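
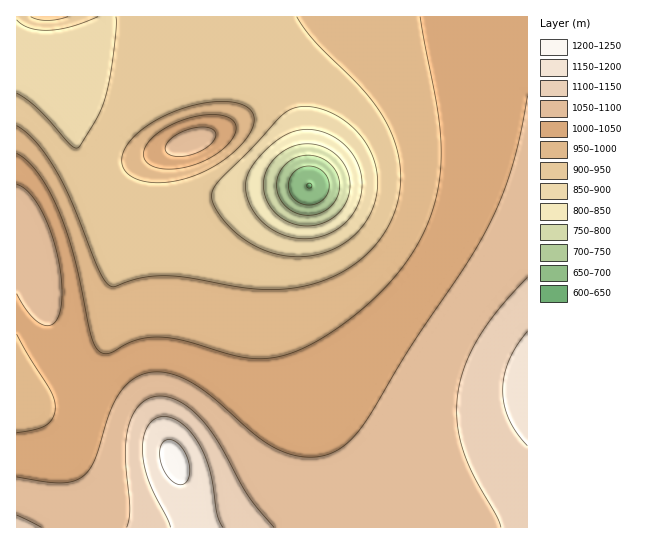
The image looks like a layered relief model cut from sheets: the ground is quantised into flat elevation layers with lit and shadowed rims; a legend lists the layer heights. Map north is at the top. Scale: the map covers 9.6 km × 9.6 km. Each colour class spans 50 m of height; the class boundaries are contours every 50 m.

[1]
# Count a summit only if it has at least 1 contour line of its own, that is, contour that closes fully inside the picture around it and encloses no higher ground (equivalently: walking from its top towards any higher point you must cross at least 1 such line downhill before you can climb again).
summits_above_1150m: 1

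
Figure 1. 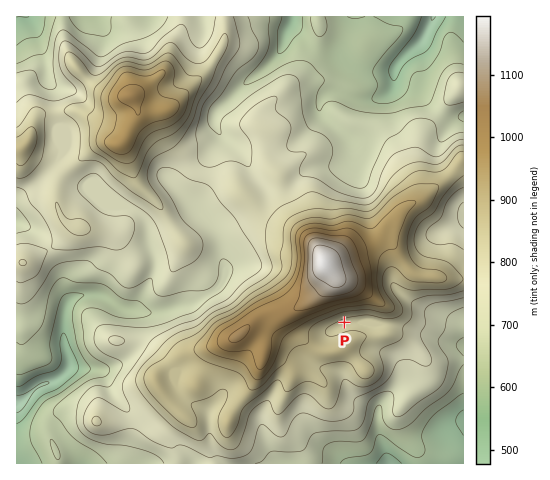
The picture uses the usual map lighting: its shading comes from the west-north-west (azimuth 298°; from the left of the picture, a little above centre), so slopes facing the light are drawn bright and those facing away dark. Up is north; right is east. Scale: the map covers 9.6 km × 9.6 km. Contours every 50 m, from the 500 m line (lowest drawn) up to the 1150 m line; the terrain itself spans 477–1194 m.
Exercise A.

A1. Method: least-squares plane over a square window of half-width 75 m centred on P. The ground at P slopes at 6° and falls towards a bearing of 152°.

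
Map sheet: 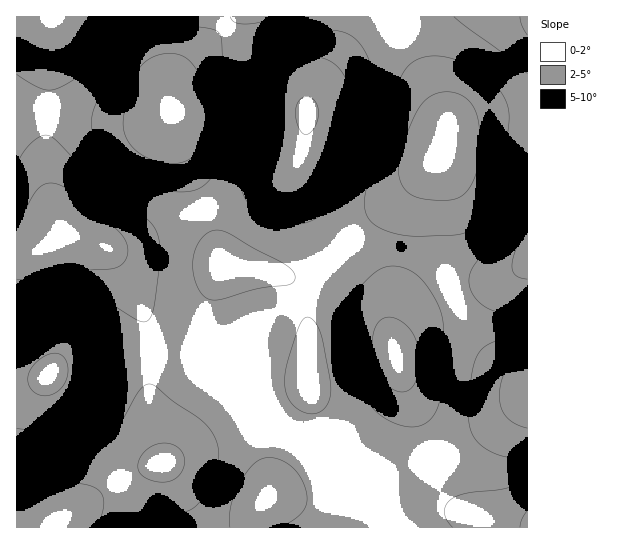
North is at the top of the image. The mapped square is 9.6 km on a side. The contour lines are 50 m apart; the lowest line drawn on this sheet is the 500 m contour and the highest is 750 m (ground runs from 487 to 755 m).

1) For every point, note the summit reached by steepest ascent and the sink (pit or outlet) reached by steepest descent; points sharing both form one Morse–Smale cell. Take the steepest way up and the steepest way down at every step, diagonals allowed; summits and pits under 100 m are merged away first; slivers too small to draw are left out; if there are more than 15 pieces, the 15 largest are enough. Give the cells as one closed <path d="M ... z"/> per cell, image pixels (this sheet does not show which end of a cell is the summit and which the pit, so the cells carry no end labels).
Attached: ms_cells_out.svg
<path d="M237 16l-185 1-4 108-3 18 0 26 3 18 13 42 0 6 12 1 17 5 17 10 12 14 26 53 6 20-2 64 14 59-1 3-17 4-28 15-54 34-10 9 1 2 201 0 4-17 8-14 39-10 39-18 18 0-22-10-10-10-8-16-14-48-1-63-5-21-7-15-7-7-16-7-38-4-11-3-8-19-11-37-26-64-7-36 0-15 5-17 8-14z"/><path d="M527 16l-134 1 12 28 14 21 25 52 3 12-3 19-4 8-39 40-32 24-36 38-27 16-9 2-13 0 12 9 11 29 2 16 0 54 14 48 8 16 10 10 30 13 6 6 7 19 6 31 138-1-31-4-23-7-13-7-10-10-16-32-14-42-21-51-5-23 1-12 5-10 12-13 13-9 33-16 42-11 27-17z"/><path d="M393 16l-155 0-53 47-8 14-5 17 3 33 5 22 25 60 14 45 6 11 41 6 25 6 15-2 13-7 14-9 36-38 32-24 39-40 7-22-3-17-25-52-14-21z"/><path d="M51 16l-35 1 1 511 36 0 10-11 60-38 22-11 18-5-14-61 2-64-6-20-26-53-12-14-17-10-17-5-12-1 0-6-13-42-3-18 0-26 4-44z"/><path d="M527 264l-26 16-42 11-33 16-21 16-8 12-2 11 5 28 21 51 16 49 14 25 10 10 13 7 23 7 26 4 5-1z"/><path d="M365 469l-20 0-39 18-39 10-8 14-3 16 133 1-1-14-9-33-8-9z"/>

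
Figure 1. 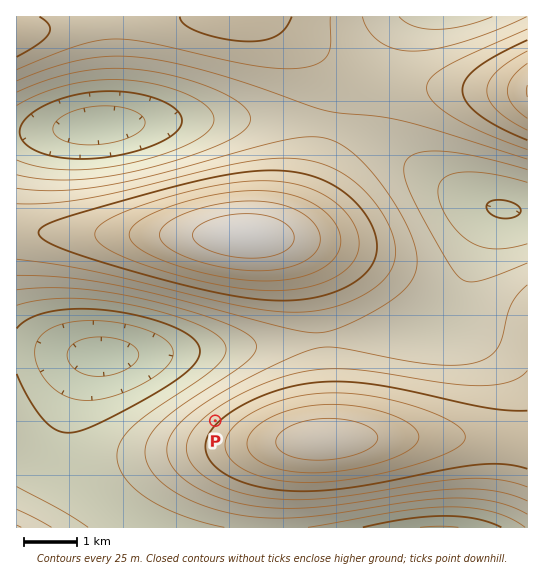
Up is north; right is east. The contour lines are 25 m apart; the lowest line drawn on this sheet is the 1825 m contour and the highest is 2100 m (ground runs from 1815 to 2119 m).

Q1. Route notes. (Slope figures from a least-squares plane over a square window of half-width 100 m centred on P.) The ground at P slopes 6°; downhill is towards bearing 317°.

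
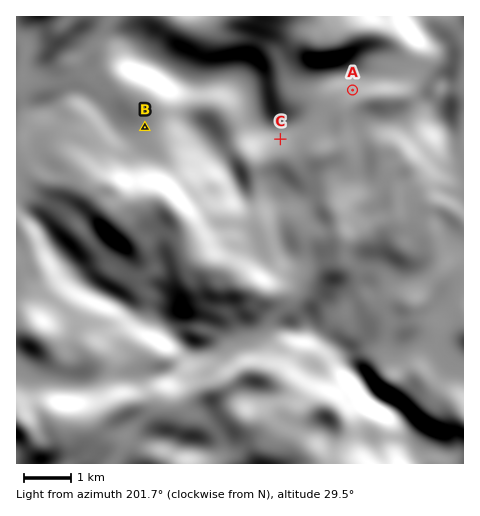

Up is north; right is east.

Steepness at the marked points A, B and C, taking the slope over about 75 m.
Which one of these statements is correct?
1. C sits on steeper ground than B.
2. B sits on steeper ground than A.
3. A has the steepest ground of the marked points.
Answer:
1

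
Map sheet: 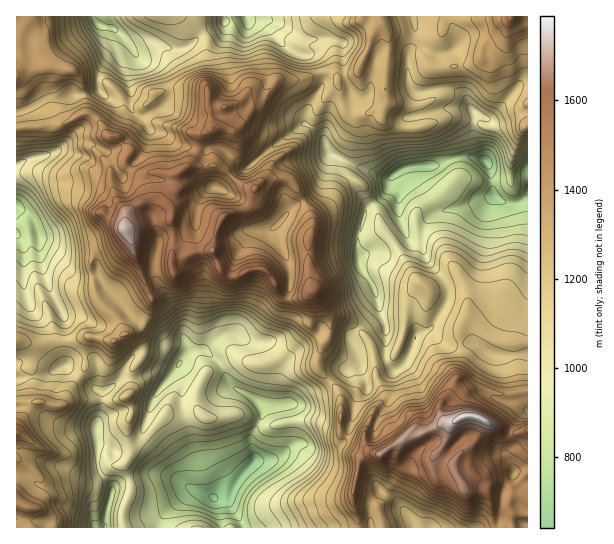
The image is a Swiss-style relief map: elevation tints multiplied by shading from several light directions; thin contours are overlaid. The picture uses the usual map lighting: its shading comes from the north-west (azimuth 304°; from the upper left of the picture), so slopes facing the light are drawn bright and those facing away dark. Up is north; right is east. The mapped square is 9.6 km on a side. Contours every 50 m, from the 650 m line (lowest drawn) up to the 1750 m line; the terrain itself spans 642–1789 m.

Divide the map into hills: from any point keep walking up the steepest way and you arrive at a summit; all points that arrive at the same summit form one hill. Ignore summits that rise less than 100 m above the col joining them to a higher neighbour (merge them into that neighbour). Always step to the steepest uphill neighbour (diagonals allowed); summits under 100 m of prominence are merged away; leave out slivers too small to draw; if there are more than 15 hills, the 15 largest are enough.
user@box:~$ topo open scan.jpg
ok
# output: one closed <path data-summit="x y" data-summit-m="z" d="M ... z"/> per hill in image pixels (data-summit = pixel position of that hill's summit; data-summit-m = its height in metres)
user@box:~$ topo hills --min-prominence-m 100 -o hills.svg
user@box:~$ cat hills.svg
<path data-summit="482 419" data-summit-m="1789" d="M470 108l-25 0-36 9-2 4 0 33 2 13-14 6-4 5-4 13-22 20-8 32 2 19 14 24 6 23-14 15-9 6-4 7 0 6 8 16-1 5-20 8-14 15-15 6-12 10-21 2 0-24 3-12-11-22-3-3-17-3-18-8-5 0-12 7-9 9-16 3-23 28-11-5-33 2-8 8-11 6 0 12-6 18-1 13 3 36 13 16 0 8-7 23 1 11 422-1 0-332-13 9-10-1-12-8-4-28-6-8-10-22 2-24z"/><path data-summit="123 229" data-summit-m="1734" d="M126 40l-7 13-8 4-11 14-2 20-13 4-36 2-22 12-11 4 0 93 10 6 9 10 4 12 2 33 6 16 17 34 0 10-3 7 3 31 14-6 16 0 3 3 2 7-1 22 12-3 12-11 33-2 11 5 23-28 16-3 9-9 12-7 5 0 23 10 13 0 12-6 4-7 4-16 2-47-14-40 18-20 14-7 12-10 10-31 0-6-6-16-17-13-5 1-30 22-22 20-7-2-24-18-5 0-7 4-27-6-13-10-15-4-10-14 23-11 5-9 0-10-6-16-6-6-18-6z"/><path data-summit="214 127" data-summit-m="1601" d="M246 16l-21 5-4 4-16 7-20 16-11 1-20-5-19 9 4 6 18 6 6 6 6 16 0 10-5 9-23 11 6 10 4 4 15 4 13 10 27 6 7-4 5 0 24 18 7 2 22-20 34-24 2-12 16-25 0-11-8-18-5-2-9 0-12-6-9-7-14-21-15-1z"/><path data-summit="311 291" data-summit-m="1599" d="M330 153l-2 13-9 24-12 10-14 7-18 20 14 40 0 26-2 21-6 19-7 7-13 3 8 4 11 22-3 12 0 24 21-2 12-10 15-6 14-15 20-8 1-5-8-16 0-6 4-7 9-6 14-15-6-23-14-24-2-19 10-34 20-18 4-13-12-2z"/><path data-summit="382 22" data-summit-m="1344" d="M413 16l-166 1 4 3 15 1 14 21 9 7 27 9 7 17 0 11-16 25-2 12 18 14 5 14 17 10 34 15 12 1 8-6 10-4-2-13 0-33 2-4 36-9 26-1-10-14-10-4-36 3-4-5-3-6 0-27 8-15z"/><path data-summit="511 17" data-summit-m="1518" d="M527 16l-113 0 2 23-8 15 0 27 7 11 36-3 10 4 6 6 8 14-2 24 10 22 6 8 4 28 16 9 10-1 9-9z"/><path data-summit="17 433" data-summit-m="1462" d="M66 367l-5 0-16 8-29 4 0 94 14 4 11 8 12 0 13-4 27 0 10-6-6-12-1-29 1-13 6-18 0-12-16-7z"/><path data-summit="17 75" data-summit-m="1408" d="M93 16l-77 1 1 95 10-3 22-12 36-2 14-5 1-19 5-8 19-17 1-7-12-11-14-3z"/><path data-summit="27 507" data-summit-m="1440" d="M21 473l-5 1 1 54 88-1 0-10 7-23 0-8-9-10-10 5-27 0-13 4-12 0z"/>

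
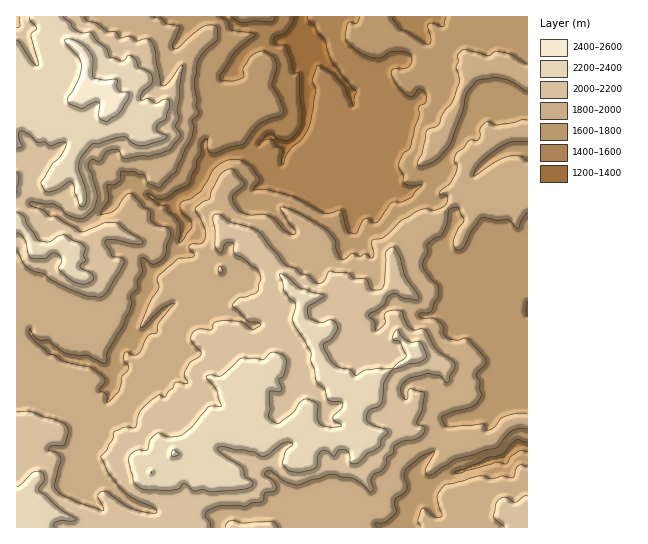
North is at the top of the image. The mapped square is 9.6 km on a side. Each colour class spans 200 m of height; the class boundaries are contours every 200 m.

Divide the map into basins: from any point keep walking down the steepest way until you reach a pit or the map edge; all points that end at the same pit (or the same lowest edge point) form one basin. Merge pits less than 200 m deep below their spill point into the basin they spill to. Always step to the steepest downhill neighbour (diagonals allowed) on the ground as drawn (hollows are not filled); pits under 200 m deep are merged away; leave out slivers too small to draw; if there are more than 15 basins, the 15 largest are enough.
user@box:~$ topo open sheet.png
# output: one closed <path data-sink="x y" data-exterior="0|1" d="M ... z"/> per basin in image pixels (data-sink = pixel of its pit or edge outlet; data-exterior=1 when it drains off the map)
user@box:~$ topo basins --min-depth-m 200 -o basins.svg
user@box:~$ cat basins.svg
<path data-sink="303 31" data-exterior="0" d="M527 16l-483 1 0 2 18 20 12 5 10 9 4 12-4 22 1 8-18 8-9 8-15-3-15-22-10-9-2 1 1 450 287-1 0-33-5-15 0-12 9-5 11-22 39 1 9-2 2-5-9-12-3-8 2-11 8-18 11-9 42-22-3-6-10-3-10-10-2-17 6-8 4-20-10-13-3-26 4-8 15-15 12-5 8 0 7-4 21-24 0-12 6 8 5 2 11 0 9 6 12 0 13-12 13-1z"/><path data-sink="527 310" data-exterior="1" d="M527 187l-12 0-13 12-12 0-9-6-11 0-9-6-2 8-21 24-7 4-8 0-12 5-15 15-4 8 3 26 10 13-4 20-6 8 2 17 10 10 10 3 3 6-42 22-11 9-8 18-2 11 13 23 13-5 28 1 15-2 5 2 34 0 4 13 6 1 18-6 16-17 19-5z"/><path data-sink="527 446" data-exterior="1" d="M527 420l-8 0-10 4-16 17-18 6-6-1-4-13-34 0-5-2-15 2-28-1-25 9-39-1-11 22-9 5 0 12 5 15 0 33 213 1 0-5-2-5 13-7z"/><path data-sink="17 17" data-exterior="1" d="M43 16l-27 1 0 60 12 9 15 22 15 3 9-8 18-8-1-8 4-22-4-12-10-9-12-5-18-20z"/>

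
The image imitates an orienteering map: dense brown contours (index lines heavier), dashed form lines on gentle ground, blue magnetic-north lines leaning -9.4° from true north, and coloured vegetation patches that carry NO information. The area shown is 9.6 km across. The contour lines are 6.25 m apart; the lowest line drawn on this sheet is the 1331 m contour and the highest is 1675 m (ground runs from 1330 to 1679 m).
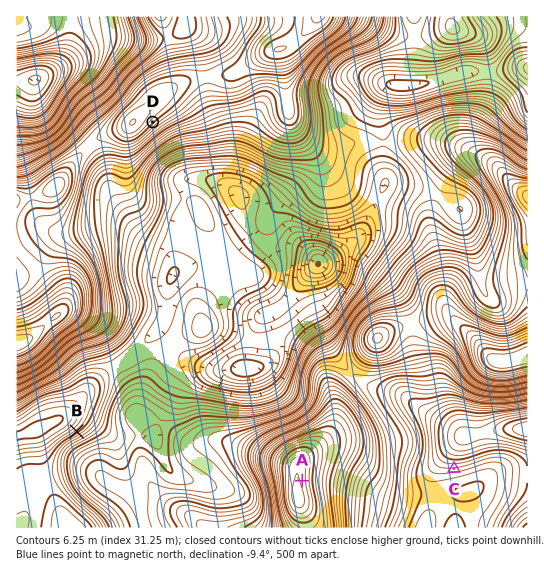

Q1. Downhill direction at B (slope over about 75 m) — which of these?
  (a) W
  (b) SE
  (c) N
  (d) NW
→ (d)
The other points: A E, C N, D SE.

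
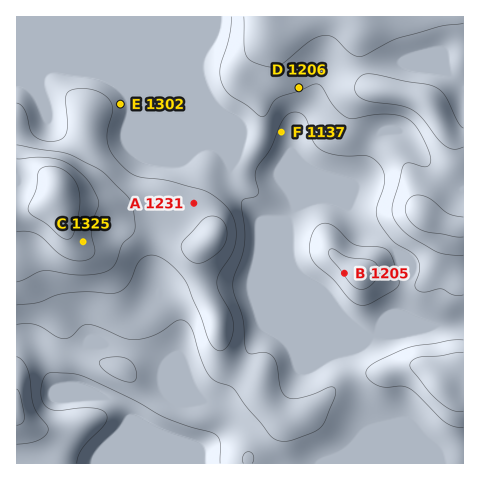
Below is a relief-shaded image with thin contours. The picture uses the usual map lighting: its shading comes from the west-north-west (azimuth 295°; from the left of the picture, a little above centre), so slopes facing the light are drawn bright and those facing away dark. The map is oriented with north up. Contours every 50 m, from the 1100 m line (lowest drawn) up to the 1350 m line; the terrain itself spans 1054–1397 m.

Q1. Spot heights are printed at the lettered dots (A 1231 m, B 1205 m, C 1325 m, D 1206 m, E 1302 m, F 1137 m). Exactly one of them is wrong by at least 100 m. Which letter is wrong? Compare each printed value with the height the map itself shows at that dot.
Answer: E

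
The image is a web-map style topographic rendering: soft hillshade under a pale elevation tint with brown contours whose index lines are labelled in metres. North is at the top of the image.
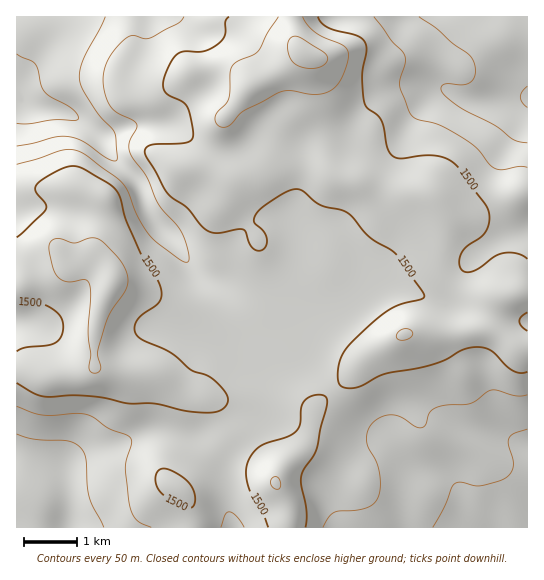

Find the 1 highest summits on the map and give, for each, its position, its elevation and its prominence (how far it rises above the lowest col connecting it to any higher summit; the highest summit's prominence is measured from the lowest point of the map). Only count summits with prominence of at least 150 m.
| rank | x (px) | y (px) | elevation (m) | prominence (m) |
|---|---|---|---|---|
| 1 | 305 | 53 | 1614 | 290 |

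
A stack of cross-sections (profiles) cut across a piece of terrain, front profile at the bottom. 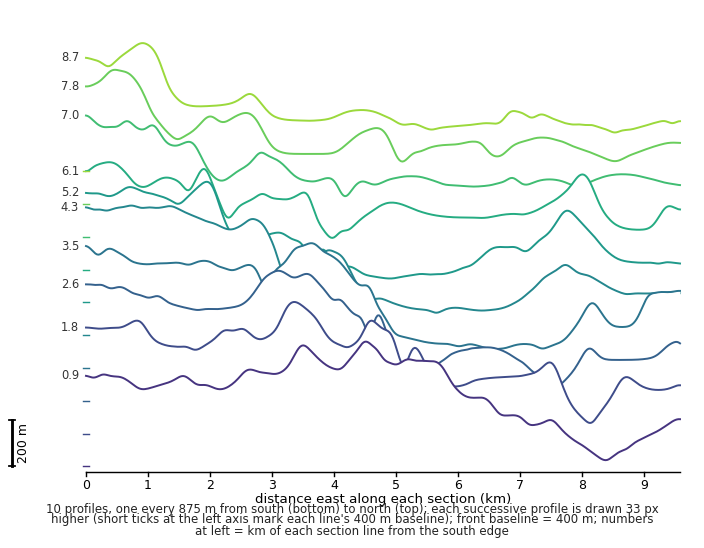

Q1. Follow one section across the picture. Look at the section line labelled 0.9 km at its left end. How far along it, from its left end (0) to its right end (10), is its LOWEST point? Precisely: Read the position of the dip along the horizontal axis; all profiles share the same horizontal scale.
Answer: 9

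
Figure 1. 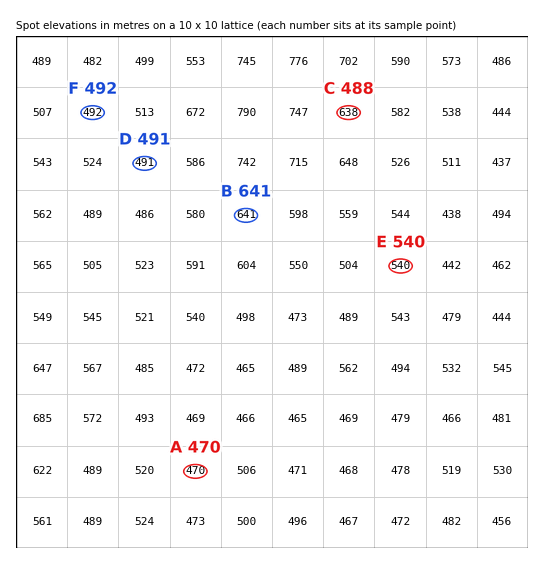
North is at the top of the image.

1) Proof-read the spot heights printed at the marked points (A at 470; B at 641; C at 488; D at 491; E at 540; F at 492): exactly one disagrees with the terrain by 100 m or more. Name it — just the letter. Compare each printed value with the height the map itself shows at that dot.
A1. C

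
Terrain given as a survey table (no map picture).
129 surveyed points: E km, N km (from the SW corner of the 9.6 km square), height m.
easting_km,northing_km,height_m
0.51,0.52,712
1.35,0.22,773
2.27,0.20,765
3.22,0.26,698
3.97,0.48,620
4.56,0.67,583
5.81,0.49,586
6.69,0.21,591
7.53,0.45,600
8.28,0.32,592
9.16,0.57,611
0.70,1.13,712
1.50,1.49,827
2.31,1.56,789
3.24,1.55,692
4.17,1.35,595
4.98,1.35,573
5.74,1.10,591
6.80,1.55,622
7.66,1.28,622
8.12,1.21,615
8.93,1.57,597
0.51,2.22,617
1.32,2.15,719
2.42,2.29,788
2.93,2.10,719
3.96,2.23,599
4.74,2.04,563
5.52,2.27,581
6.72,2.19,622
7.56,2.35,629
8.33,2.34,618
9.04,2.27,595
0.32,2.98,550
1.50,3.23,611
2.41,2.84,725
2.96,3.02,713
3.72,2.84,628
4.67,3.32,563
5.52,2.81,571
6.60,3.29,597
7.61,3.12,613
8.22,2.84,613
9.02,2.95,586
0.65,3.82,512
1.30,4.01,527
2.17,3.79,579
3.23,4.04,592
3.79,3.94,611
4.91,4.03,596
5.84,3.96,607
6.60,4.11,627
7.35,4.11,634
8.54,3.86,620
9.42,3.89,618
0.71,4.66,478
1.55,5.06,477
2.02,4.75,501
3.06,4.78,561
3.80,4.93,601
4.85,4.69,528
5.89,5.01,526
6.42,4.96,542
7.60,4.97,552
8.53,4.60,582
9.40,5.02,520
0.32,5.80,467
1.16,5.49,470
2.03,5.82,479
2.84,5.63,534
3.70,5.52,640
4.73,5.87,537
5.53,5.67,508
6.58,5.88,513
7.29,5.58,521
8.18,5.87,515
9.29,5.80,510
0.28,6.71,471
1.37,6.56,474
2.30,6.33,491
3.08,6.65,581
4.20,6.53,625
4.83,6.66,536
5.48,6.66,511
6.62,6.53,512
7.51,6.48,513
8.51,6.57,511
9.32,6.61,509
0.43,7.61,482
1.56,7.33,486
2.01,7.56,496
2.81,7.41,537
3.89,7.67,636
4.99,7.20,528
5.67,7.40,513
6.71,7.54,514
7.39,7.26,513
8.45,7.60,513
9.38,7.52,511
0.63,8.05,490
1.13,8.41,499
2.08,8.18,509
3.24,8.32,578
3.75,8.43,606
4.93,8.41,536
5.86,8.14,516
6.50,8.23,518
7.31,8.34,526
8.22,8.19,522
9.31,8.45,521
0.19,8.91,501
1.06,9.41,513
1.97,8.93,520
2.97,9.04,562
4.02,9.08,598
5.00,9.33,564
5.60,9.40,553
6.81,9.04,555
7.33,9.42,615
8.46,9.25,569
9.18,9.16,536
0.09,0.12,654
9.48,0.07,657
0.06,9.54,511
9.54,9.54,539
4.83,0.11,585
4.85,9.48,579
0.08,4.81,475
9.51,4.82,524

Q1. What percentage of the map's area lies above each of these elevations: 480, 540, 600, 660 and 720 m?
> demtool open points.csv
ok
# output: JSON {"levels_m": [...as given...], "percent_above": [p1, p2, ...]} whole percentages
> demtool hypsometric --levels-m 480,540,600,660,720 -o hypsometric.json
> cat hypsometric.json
{"levels_m": [480, 540, 600, 660, 720], "percent_above": [95, 61, 32, 11, 6]}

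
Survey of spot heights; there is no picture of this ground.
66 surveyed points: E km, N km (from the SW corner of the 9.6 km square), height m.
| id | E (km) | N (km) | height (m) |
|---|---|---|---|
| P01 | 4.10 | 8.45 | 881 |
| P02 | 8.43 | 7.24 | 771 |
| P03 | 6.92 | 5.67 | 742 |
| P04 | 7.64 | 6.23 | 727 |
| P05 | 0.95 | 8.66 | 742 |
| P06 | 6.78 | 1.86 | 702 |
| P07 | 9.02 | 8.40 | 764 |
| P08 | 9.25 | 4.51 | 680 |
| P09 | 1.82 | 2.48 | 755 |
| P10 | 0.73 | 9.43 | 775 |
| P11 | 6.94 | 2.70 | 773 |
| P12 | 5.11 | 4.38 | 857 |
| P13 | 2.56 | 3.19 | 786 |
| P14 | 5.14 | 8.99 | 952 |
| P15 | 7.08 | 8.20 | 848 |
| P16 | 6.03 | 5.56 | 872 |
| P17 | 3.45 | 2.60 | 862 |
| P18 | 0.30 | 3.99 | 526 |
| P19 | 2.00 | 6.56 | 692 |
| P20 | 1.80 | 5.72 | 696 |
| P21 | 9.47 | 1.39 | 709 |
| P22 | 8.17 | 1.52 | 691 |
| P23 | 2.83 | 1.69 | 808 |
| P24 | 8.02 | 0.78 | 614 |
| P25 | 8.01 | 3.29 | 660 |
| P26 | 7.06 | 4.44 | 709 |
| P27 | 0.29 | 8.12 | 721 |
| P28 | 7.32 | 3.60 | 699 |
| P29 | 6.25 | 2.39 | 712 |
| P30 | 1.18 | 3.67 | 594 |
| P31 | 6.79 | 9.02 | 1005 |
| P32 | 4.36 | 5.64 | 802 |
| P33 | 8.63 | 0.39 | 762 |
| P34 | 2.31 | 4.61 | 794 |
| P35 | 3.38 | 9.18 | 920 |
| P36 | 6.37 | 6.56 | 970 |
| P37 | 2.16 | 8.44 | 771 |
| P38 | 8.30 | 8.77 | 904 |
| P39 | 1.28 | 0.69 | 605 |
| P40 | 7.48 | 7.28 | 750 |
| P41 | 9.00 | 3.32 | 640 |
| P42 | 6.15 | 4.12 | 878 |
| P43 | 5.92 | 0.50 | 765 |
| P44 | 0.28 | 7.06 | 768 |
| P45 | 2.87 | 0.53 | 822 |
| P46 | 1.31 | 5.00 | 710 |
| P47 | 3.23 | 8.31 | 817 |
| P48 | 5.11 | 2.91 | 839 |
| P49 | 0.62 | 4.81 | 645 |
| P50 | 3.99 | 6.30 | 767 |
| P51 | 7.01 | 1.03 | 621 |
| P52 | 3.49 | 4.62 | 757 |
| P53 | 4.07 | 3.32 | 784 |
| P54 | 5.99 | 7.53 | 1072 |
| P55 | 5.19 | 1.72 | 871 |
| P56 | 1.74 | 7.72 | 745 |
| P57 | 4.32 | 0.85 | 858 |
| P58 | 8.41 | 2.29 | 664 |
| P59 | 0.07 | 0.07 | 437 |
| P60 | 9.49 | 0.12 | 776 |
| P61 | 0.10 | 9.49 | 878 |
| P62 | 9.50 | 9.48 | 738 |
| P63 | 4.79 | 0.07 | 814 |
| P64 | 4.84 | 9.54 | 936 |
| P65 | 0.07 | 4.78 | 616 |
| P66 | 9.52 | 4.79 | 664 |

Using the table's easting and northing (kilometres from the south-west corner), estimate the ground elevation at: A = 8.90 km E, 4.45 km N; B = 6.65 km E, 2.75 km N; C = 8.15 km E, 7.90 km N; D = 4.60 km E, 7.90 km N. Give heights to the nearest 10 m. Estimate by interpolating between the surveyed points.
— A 700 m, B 810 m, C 740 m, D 950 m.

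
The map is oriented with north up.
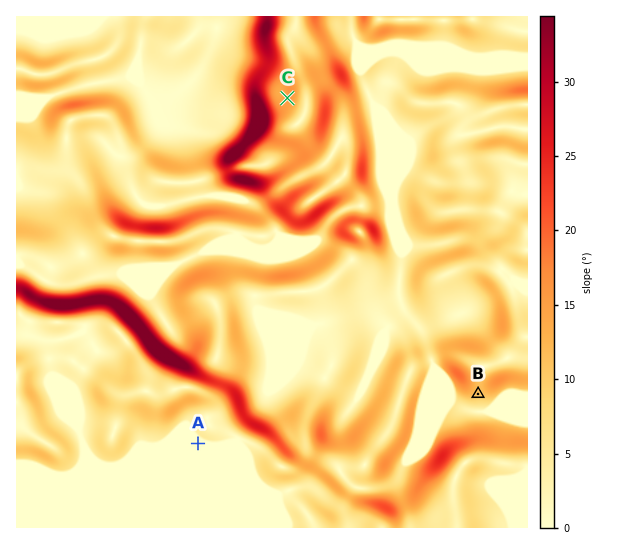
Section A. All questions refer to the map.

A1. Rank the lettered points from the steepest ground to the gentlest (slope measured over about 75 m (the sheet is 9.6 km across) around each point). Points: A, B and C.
C B A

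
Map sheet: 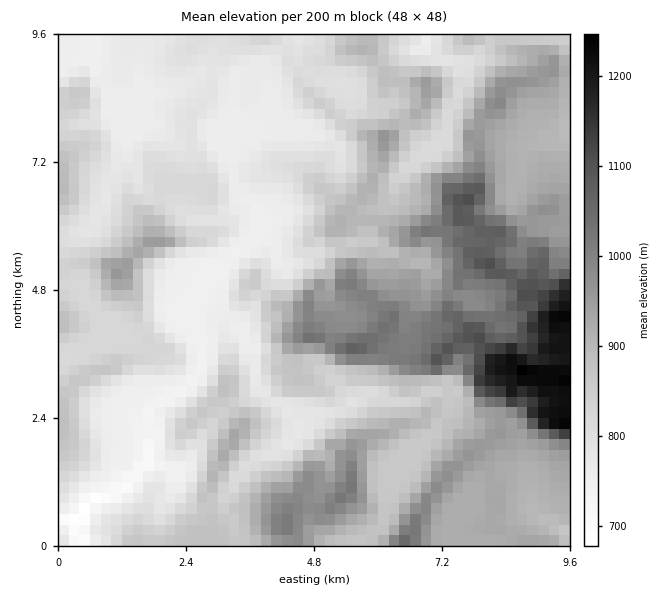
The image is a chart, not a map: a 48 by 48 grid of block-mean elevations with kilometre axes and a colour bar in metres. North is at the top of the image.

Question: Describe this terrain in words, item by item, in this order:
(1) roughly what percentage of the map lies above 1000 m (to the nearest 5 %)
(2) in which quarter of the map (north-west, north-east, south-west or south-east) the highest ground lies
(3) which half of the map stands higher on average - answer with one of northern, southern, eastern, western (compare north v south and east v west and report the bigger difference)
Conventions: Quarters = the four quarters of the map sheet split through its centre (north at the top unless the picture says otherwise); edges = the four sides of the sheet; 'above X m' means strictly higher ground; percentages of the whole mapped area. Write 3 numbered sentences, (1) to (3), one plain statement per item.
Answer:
(1) Ground above 1000 m makes up about 10 % of the sheet.
(2) The highest ground is in the south-east quarter.
(3) On average the eastern half of the map is the higher ground.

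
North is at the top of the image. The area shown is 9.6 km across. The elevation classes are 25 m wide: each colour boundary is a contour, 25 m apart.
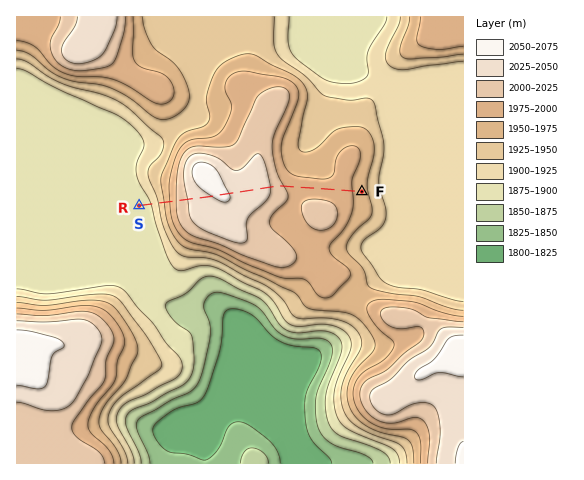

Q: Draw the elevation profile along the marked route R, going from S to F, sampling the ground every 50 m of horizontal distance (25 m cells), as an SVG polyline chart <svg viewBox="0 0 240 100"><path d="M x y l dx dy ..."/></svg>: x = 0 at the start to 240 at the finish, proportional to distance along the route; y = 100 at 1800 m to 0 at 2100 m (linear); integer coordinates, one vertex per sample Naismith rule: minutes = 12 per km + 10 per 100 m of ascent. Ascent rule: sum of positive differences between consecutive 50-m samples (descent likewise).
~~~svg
<svg viewBox="0 0 240 100"><path d="M0 73l2 0 3-1 2-2 3-1 2-2 3-2 2-3 3-3 2-3 3-3 2-4 3-3 2-3 3-4 2-3 3-3 2-2 3-2 2-2 3-1 2-1 3-1 2-1 3 0 2-1 3-1 2-1 3-1 2-1 3 0 2-1 3-1 2 0 3 0 2-1 3 1 2 0 3 0 2 1 3 0 2 1 3 0 2 0 3 1 2 0 3 0 2 0 3 0 2 0 3 0 2 1 3 0 2 1 3 1 2 1 3 1 2 1 3 2 2 1 3 2 2 1 3 2 2 1 3 1 2 0 3 1 2 0 3 1 2 0 3 0 2 0 3 0 2 0 3 0 2 1 3 0 2 0 3 0 2 0 3 0 2 0 3 0 2 0 3 0 2 0 3 0 2 1 3 0 2 0 3 1 2 1 3 1 2 1 3 1 2 1 3 1"/></svg>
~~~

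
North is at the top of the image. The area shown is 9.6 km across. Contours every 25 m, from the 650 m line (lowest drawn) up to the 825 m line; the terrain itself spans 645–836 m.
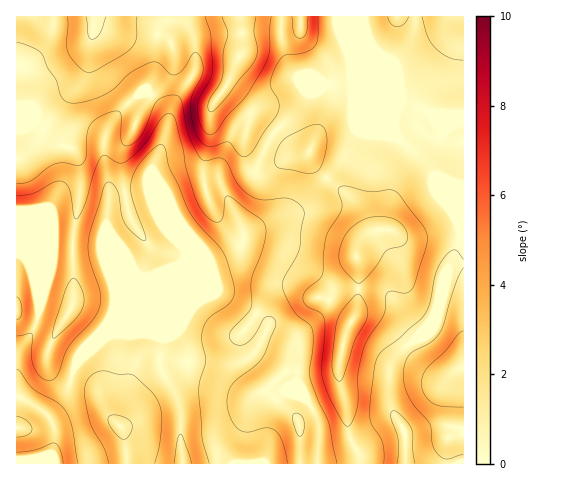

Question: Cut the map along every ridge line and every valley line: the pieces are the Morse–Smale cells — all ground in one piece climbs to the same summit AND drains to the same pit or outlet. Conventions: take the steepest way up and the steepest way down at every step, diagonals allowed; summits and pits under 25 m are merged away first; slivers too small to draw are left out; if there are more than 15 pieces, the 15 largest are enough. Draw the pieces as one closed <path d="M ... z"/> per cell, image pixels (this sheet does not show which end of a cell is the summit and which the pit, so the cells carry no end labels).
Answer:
<path d="M239 16l-51 1 0 7 7 17 1 26-5 11-19 28-4 16 0-7-5-9-15-13-4 0-8 3-17 16-12 19-3 12-3-7-12-4-13-2-20 3-20-11-20 7 0 124 5 2 8 8 5 9 5 34-3 19-20 31 1 108 37-1-2-7 2-28-4-12 14-17 10-31 6-8 33-27 53-52 69-29 6-7 3-9 4-4 54-24 24-29-14-15-4-13-7 0-7-3-21-22-21-13-15-17-9-6-4-1 18-40z"/><path d="M362 133l-6 1-13 25-17 19 28 23 13 23 0 8-10 18 2 17-1 37-15 40-4 19 0 16 7 26 2 28 11 21 1 9 45 1-1-32-11-20-4-10 0-33 6-12 19-17 18-20 6-16 3-18 19-45 0-7-3-13-11-15-11-30-7-11-31-27-30-3z"/><path d="M327 178l-25 30-54 24-4 4-3 9-6 7-69 29-54 53 7-1 97-41 11 4 35 21 7 9 14 3 14 11 3 8-3 35 6 14 12 16 4 14-2 36 43 1-1-10-11-21-2-28-7-26 0-16 6-28 12-24 2-27-2-34 10-18 0-8-13-23z"/><path d="M220 292l-104 42 8 2 27-2 11 6-2 25 17 32 4 13 0 36 2 17 133 1 3-37-4-14-12-16-6-14 3-23-3-20-14-11-14-3-7-9z"/><path d="M363 16l-123 1 2 32-17 39 12 8 15 17 21 13 21 22 7 3 7 0 4 13 14 14 17-19 14-26 43 6-5-13 3-17-28-67z"/><path d="M187 16l-170 0-1 111 6 1 14-6 20 11 27-3 18 6 3 7 3-12 12-19 17-16 8-3 4 0 15 13 5 9 0 7 4-16 19-28 5-11-1-26-7-17z"/><path d="M151 334l-39 0-34 28-14 37-14 17 4 12-2 28 3 8 128-1-4-59-19-39 2-25z"/><path d="M463 16l-99 1 6 25 28 67-3 13 1 11 4 7 16 12 16 20 13 31 12 18 4 18 3-2z"/><path d="M463 263l-9 1-6 5-7 17-3 18-6 16-16 19-21 18-6 12 0 33 4 10 11 20 2 32 58-1z"/><path d="M18 254l-2 1 1 101 4-9 10-13 8-22-5-40-5-9z"/><path d="M463 238l-5 6-9 23 15-4z"/>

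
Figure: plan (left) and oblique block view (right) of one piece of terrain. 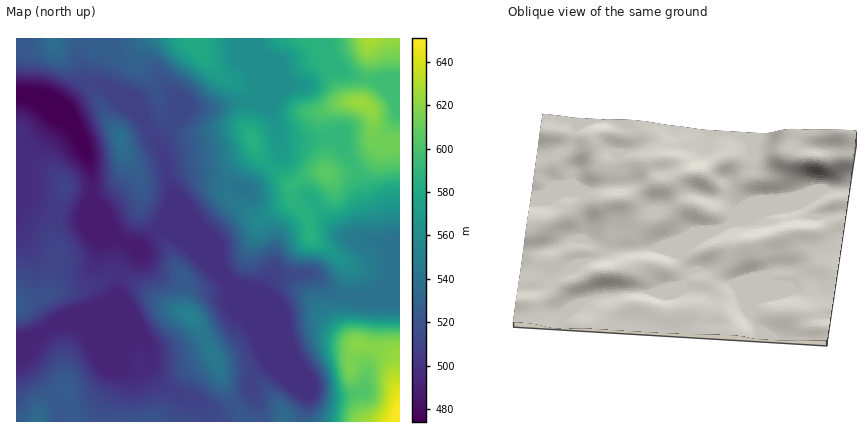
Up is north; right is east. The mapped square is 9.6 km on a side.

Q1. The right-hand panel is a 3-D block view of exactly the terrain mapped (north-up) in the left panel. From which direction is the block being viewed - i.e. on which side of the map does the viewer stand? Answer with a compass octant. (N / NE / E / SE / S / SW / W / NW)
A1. W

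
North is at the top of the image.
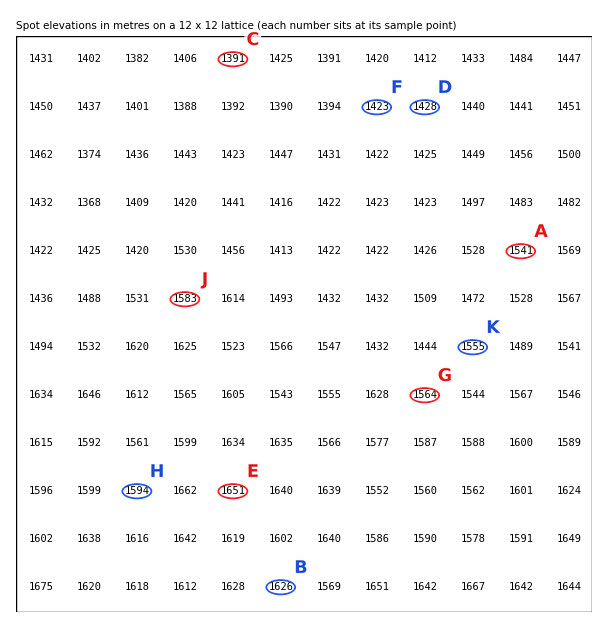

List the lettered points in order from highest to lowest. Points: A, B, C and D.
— B A D C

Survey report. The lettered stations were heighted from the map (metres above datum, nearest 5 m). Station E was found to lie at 1650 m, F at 1425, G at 1565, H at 1595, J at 1585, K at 1555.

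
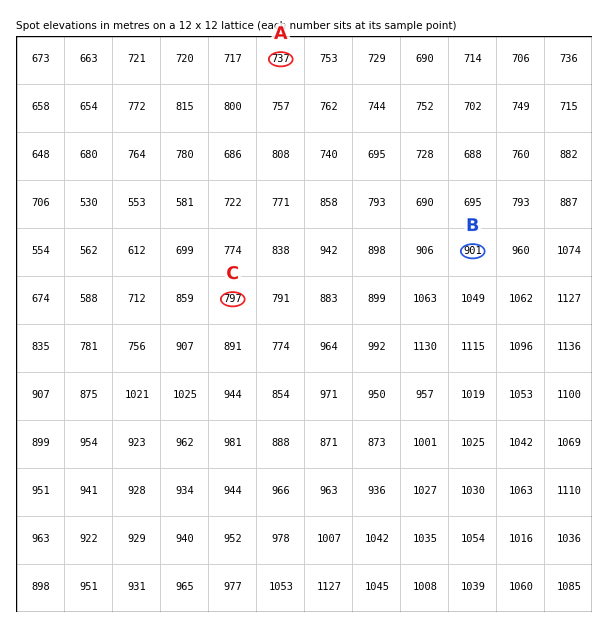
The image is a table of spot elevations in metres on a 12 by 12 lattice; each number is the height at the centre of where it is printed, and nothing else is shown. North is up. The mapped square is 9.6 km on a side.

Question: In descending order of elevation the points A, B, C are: B C A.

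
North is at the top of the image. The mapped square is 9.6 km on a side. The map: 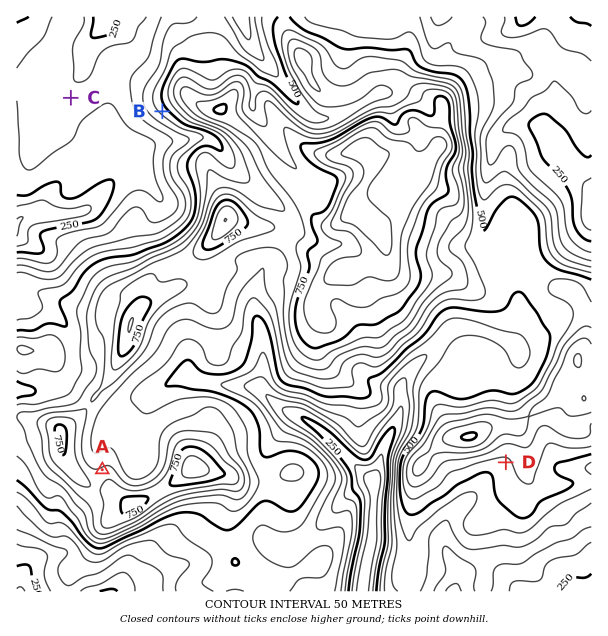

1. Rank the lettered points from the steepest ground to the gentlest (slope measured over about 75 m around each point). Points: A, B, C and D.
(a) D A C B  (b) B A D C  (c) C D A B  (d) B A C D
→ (b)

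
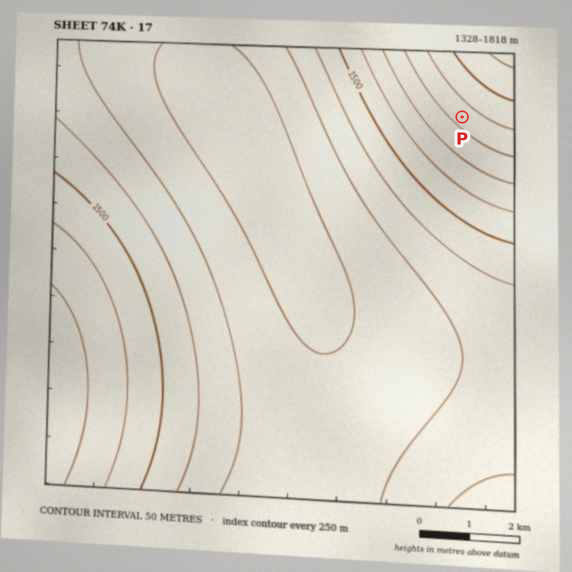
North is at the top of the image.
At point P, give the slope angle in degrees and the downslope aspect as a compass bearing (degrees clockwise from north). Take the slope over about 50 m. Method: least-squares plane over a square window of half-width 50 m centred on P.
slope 6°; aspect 222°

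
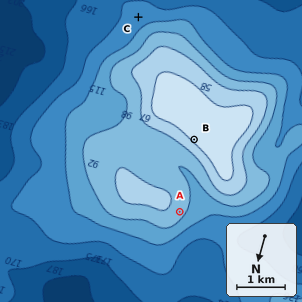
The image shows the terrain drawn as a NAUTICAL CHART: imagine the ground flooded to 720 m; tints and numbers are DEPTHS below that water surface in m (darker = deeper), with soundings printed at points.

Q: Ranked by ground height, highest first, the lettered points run B A C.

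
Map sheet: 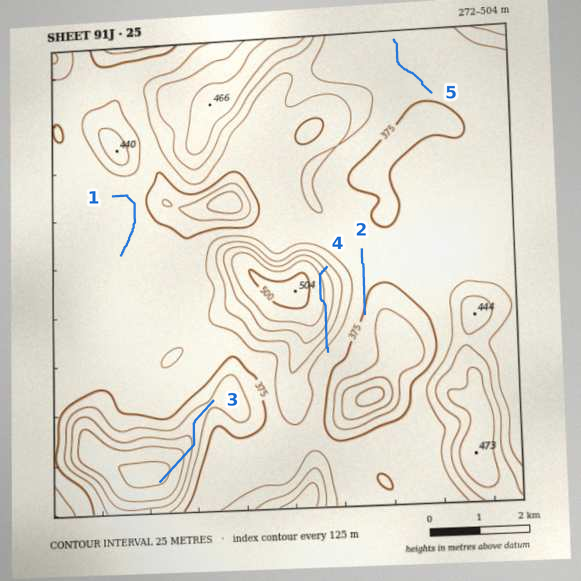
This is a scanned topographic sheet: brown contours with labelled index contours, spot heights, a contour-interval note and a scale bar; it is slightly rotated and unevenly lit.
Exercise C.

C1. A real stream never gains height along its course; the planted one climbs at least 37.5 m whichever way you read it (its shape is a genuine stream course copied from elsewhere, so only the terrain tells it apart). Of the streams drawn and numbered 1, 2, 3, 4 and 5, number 4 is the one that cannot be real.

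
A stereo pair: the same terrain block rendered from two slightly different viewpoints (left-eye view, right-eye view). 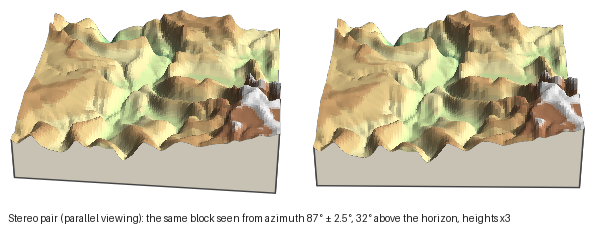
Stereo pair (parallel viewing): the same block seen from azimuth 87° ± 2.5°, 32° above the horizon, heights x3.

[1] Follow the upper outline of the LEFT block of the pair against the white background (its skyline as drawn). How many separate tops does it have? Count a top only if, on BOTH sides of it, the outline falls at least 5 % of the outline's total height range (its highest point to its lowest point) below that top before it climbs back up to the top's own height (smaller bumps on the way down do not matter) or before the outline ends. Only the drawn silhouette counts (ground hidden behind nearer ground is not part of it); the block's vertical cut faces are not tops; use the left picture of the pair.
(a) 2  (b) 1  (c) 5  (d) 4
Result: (a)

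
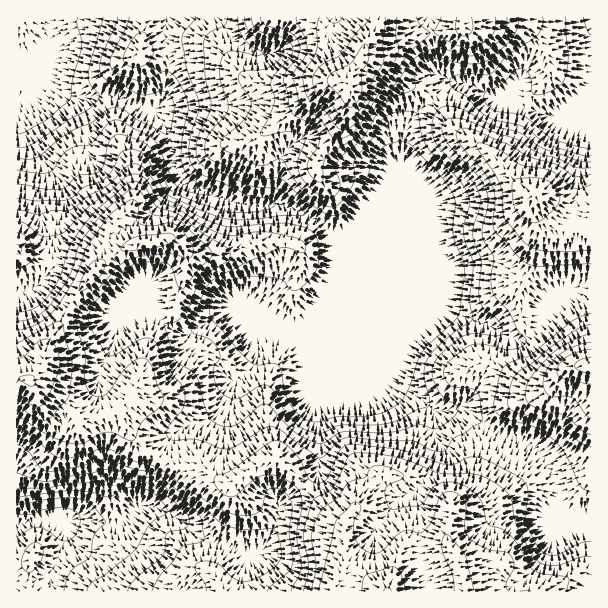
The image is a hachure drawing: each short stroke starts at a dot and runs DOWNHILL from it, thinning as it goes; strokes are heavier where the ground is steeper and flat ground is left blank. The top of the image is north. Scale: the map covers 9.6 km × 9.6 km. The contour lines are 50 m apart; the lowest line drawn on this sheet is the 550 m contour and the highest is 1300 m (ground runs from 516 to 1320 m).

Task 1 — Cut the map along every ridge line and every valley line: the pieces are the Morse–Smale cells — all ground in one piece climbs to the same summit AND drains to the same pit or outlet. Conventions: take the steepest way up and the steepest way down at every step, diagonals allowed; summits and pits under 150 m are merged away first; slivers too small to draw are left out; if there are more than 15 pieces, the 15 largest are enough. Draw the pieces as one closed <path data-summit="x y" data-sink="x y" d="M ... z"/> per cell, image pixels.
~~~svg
<path data-summit="387 591" data-sink="17 101" d="M333 247l-2 31-21 37-11 9-9 0-30 12-2 2-2 21-3 7-10 12-11 8-12 22-13 12-21 6-12 7-5 7-7 18 20 10 22 1 14 11 7 2 6 0 9-4 21-15 14-5 6 2 17 17 16 21 29 26 1 45-8 16 0 7 255 0 1-77-20-3-13-9-3-21-8-17-6-9-15-14-35-12-27-21-28 1-49-30z"/><path data-summit="29 380" data-sink="17 101" d="M42 80l-12 16-14 5 6 27 21 43-5 30 4 18 7 17-1 28-6 17-9 8-17 5 0 83 11 2 9 7 21 10 13 11 8 11 29-4 10-6 9 12 6 17 11 11 18 9 13-24 12-7 21-6 13-12 12-22 11-8 10-12 3-7 2-21 31-14-22-10-19-15 6-14 0-19-12-29-2-33-45-16-9-4-8-8-6-17-4-27-8-13-8-9-9-1-24-13-8-2-18 3-21 0-15-6z"/><path data-summit="350 87" data-sink="17 101" d="M591 16l-423 0-4 11 0 11 4 9-4 45-4 12-8 7 8 8 8 13 6 33 4 11 8 8 53 20 43 1 35 15 15 12 10 0 13-10 12-18 30-31 5-9 2-29 6-15 39-35 19-1 35 19 13 0 11 6 25 7 3 0 26-18 11-17z"/><path data-summit="534 195" data-sink="17 101" d="M591 82l-10 16-26 18-28-7-11-6-13 0-35-19-19 1-39 35-4 9-4 35-5 9-30 31-19 25-6 3-12-2 0 3 51 50 89 36 12 3 30 18 15-2 39-41 6-8 20-4z"/><path data-summit="591 365" data-sink="17 101" d="M276 204l-36 0 2 33 12 29 0 19-6 14 9 8 10 7 21 10 11 0 7-5 10-13 15-28 2-31 55 133 49 30 28-1 27 21 35 12 15 14 6 9 8 17 3 21 7 7 10 4 16-1-1-227-19 3-6 8-39 41-15 2-30-18-12-3-89-36-60-60-25-13z"/><path data-summit="387 591" data-sink="17 525" d="M161 457l-16 40-6 9 26 5 11 6 19 18 14 6 16 3 18 9 4 5-5 18 1 16 93-1 0-6 8-16-1-45-29-26-16-21-17-17-6-2-14 5-21 15-9 4-6 0-7-2-14-11-22-1z"/><path data-summit="591 365" data-sink="17 525" d="M150 506l-10 0-11 12-7 5-17 0-13-3-39 2-12-4-24 6-1 67 226 0 0-15 5-13 0-5-4-5-18-9-21-4-15-10-18-16z"/><path data-summit="29 380" data-sink="17 525" d="M18 378l-2 0 0 146 4 0 21-6 12 4 39-2 13 3 17 0 7-5 16-21 15-39-17-10-11-11-6-17-9-12-10 6-29 4-16-20-26-12-9-7z"/><path data-summit="591 365" data-sink="17 101" d="M167 16l-150 0-1 83 5 1 9-4 12-16 15 11 15 6 21 0 18-3 8 2 24 13 10 1 7-6 4-12 4-23 0-22-4-9z"/><path data-summit="591 365" data-sink="17 101" d="M17 106l-1 187 4 1 13-5 9-8 6-17 1-28-7-17-4-18 5-30-21-43z"/>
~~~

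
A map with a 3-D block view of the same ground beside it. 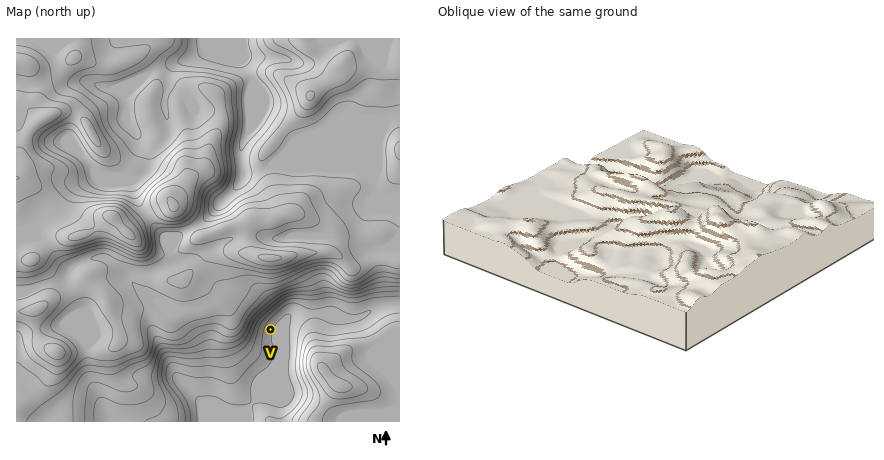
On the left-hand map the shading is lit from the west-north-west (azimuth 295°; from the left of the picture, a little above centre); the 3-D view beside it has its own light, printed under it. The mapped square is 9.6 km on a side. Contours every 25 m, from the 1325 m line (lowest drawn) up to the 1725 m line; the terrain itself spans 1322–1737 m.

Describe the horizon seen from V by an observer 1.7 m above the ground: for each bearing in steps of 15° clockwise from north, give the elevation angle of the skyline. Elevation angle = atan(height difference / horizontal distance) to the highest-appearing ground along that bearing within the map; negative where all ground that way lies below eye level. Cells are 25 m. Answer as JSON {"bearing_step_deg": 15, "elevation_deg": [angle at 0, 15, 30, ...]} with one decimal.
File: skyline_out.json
{"bearing_step_deg": 15, "elevation_deg": [10.6, 9.6, 7.2, 5.6, 4.6, 1.1, 2.1, 3.7, 5.6, 4.7, 2.4, 1.3, 0.6, 1.0, 2.5, 4.1, 6.1, 9.0, 11.4, 12.5, 12.7, 12.7, 12.3, 11.2]}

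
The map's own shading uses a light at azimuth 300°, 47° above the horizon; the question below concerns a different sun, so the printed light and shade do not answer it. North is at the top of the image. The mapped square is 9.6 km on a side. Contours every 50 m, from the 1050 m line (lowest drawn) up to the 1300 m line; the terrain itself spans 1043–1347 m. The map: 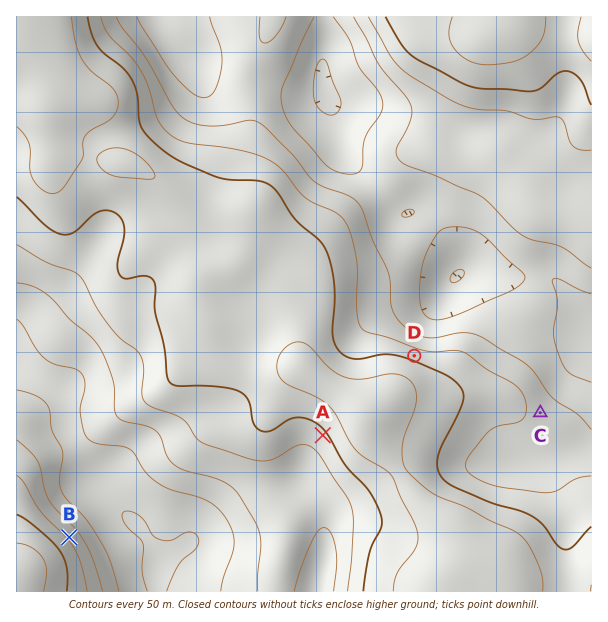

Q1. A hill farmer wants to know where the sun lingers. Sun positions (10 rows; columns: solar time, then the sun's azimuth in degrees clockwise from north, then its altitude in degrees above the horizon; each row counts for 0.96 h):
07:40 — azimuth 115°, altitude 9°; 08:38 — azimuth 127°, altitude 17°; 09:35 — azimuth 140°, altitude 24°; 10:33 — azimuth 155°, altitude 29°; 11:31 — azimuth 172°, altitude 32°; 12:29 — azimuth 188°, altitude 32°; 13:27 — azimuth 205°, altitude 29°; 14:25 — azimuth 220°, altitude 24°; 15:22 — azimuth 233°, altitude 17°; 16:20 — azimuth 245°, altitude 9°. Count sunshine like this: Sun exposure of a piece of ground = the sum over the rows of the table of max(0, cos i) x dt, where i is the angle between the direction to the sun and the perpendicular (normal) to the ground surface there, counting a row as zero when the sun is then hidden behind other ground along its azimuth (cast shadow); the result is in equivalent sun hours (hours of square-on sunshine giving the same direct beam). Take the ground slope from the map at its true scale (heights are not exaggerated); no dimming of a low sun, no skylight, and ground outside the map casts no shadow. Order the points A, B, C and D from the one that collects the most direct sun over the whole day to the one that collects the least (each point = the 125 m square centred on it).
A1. A > C > B > D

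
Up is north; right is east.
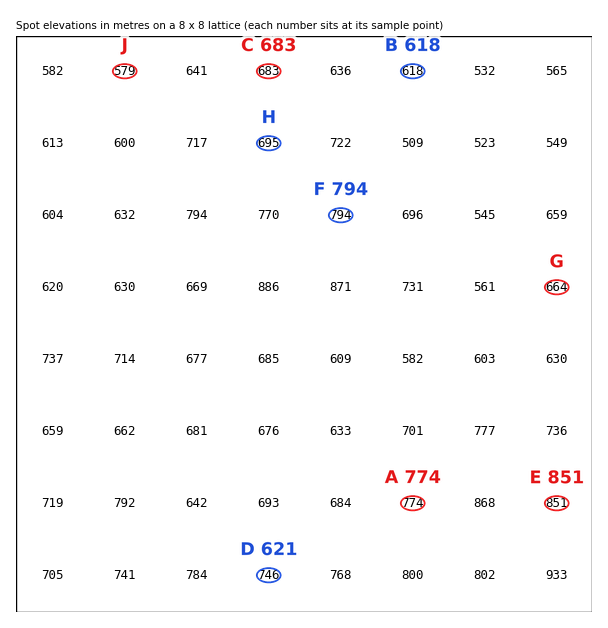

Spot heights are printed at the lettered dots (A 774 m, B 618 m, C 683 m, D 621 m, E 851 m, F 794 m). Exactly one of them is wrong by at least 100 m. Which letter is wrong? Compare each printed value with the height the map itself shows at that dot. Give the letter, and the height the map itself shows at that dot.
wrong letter D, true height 746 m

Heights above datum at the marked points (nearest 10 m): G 660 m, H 700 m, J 580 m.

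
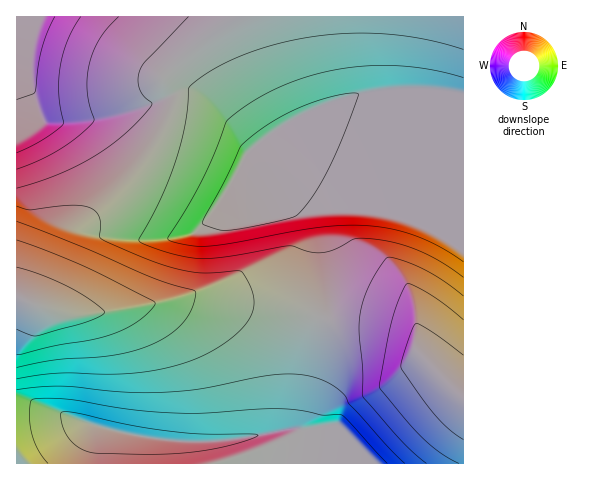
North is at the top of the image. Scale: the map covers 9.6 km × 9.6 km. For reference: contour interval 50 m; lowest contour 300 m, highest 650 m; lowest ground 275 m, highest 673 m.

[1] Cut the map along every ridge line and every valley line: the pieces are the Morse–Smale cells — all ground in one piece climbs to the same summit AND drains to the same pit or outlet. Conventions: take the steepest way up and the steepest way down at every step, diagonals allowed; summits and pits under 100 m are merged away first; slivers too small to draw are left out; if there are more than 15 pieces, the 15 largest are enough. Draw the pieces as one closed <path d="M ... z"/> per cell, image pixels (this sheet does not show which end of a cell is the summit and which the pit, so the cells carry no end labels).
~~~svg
<path d="M463 16l-220 0-27 16-34 27-19 19 8 20 0 8-11 27-20 32-21 25-21 21-24 19-22 54-13 22 22 9 13 1 66-10 48-10 28 6 79 10 23 6 5-19 1-19-7-66-32-28-33-36 20-17 25-15 28-13 25-9 42-6 34 0 37 4z"/><path d="M188 296l-48 10-66 10-13-1-44-17-1 165 261 1 6-20 0-5-5-7 16-3 4-4 7-50 12-57-22-6-79-10z"/><path d="M426 90l-54 2-47 13-42 21-26 18-5 7 33 35 32 28 7 66-1 19-5 19 21 5 43 2 31 9 8 20 42 42 1-301z"/><path d="M242 16l-226 1 1 281 21 8 5-4 31-72 24-19 21-21 21-25 20-32 11-27 0-8-8-20 34-32z"/><path d="M321 318l-4 1-3 14-16 92-4 4-16 3 5 7 0 5-6 19 186 1 1-67-43-43-6-18-33-11-43-2z"/>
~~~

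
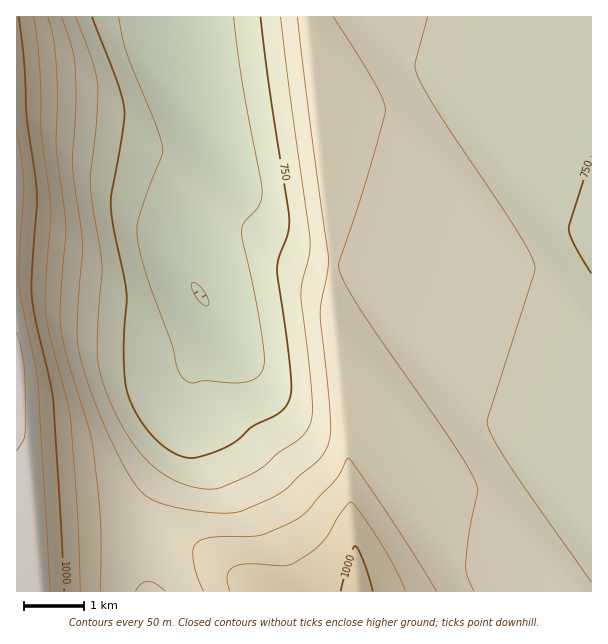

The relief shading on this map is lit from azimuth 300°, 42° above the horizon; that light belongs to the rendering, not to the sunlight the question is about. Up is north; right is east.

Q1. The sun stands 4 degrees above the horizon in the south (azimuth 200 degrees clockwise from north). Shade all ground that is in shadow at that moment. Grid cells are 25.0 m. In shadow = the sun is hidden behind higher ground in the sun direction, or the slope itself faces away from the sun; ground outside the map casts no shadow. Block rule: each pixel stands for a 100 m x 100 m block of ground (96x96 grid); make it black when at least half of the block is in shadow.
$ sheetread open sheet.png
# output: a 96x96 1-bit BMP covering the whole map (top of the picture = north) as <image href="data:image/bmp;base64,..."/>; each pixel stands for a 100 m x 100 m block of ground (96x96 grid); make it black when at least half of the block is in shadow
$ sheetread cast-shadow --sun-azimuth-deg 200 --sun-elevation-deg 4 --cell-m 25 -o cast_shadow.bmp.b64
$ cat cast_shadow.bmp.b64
<image width="96" height="96" href="data:image/bmp;base64,Qk2+BAAAAAAAAD4AAAAoAAAAYAAAAGAAAAABAAEAAAAAAIAEAAATCwAAEwsAAAIAAAAAAAAA////AAAAAAAPwAAAAAAAAH/AAAAPwAAAABAAAP/AAAAPwAAAAHgAAf+AAAEPwAAAAfgAZ/+AAAMPwAAAA/gAb/+AAAcPwAAAD/gAf/8AAA8PwAAAH/gAf/8AAB8PwAAAf/gAf/4AAD8P4AAA//gAf/4AAH4P4AAB//gA//wAAPwP4AAH//wA//wAAfgf4AAP//wA//gAA/Af4AAf//wA//gAB+Af4AB///wA//AAD8Af8AD///wA//AAH8Af8AH///wA/+AAP4Af8AP///4B/+AAfwAf8Af///wB/8AAfgAf8A////wB/8AA/AAf+B////wB/4AB+AAf+H////wA/4AD8AAf+P////wA/wAH4AA/+f////wAfwAPwAA///////wAPgAfgAA///////4ABAA/AAA///////4AAAB+AAA///////4AAAD8AAA///////wAAAH4AAA///////wAAAPwAAA///////wAAAfgAAA///////gAAA/AAAA///////gAAB/AAAA///////AAAD+AAAA//////+AAAH8AAAB/////B4AAAP4AAAB////8AAAAAPwAAAB////4AAAAAfgAAAB////wAAAAA/AAAAB////gAAAAB+AAAAB////AAAAAD8AAAAD///+AAAAAH4AAAAD///+AAAAAPwAAAAD///8AAAAAfgAAAAD///8AAAAA/AAAAAD///4AAAAB+AAAAAD///4AAAAD8AAAAAD///wAAAAD4AAAAAD///zAAAAHwAAAAAD////AAAAHgAAAAAD////AAAAHAAAAAAD///+AAAACAAAAAAD///+AAAAAAAAAAAD///+AAAAAAAAAAAD///8AAAAAAAAAAAD///+AAAAAAAAAAAB///+AAAAAAAAAAAB///+AAAAAAAAAAAA///8AAAAAAAAAAAA///8AAAAAAAAAAAAf//8AAAAAAAAAAAAP//8AAAAAAAAAAAAP//4AAAAAAAAAAAAH//4AAAAAAAAAAAAH//4AAAAAAAAAAAAP//4AAAAAAAAAAAAf//4AAAAAAAAAAAA///wAAAAAAAAAAAD///wAAAAAAAAAAAD///wAAAAAAAAAAAD///gAAAAAAAAAAAD///gAAAAAAAAAAAD///gAAAAAAAAAAAD///gAAAAAAAAAAAD///AAAAAAAAAAAAD///AAAAAAAAAAAAD///AAAAAAAAAAAAD///AAAAAAAAAAAAD///DgAAAAAAAAAAD///PgAAAAAAAAAAD///fAAAAAAAAAAAD////AAAAAAAAAAAD////AAAAAAAAAAAD///+AAAAAAAAAAAD///+AAAAAAAAAAAD/+/+AAAAAAQAAAAD///8AAAAAAgAAAAD///8AAAAABgAAAAD///4AAAAADAAAAAD///4AAAAAGAAAAAD///4AAAAAMAAAAAD///4AAAAAYAAAAAD///4AAAAA4AAAAAD///4AAAABwAAAAAD///4AAAADgAAAAAD///4AAAAHAAAAAAD///4AAAAOAAAAAAA="/>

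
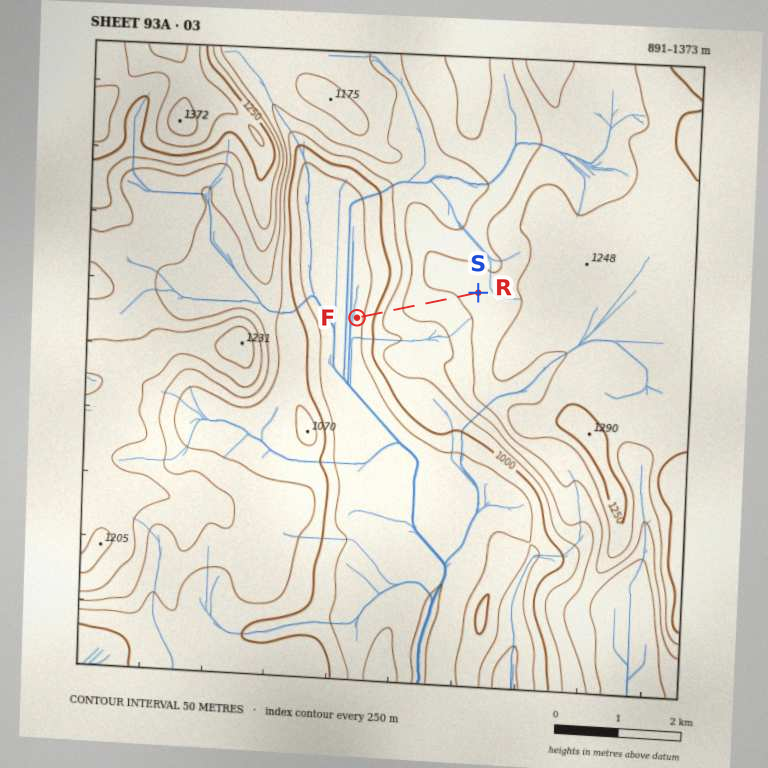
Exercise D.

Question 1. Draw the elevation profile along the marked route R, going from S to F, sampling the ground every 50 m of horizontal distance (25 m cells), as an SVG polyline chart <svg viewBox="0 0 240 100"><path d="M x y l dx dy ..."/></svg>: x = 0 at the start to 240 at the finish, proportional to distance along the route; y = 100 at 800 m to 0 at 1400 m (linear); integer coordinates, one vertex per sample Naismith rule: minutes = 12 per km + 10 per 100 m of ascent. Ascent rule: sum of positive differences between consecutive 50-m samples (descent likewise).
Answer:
<svg viewBox="0 0 240 100"><path d="M0 40l6 0 6 0 6 0 7 1 6 0 6 0 6 1 6 0 6 1 6 0 6 0 7 1 6 0 6 1 6 0 6 0 6 1 6 0 6 1 7 0 6 1 6 0 6 1 6 1 6 1 6 1 6 1 7 1 6 2 6 2 6 3 6 2 6 3 6 3 6 2 7 2 6 2 6 1 6 1 1 0"/></svg>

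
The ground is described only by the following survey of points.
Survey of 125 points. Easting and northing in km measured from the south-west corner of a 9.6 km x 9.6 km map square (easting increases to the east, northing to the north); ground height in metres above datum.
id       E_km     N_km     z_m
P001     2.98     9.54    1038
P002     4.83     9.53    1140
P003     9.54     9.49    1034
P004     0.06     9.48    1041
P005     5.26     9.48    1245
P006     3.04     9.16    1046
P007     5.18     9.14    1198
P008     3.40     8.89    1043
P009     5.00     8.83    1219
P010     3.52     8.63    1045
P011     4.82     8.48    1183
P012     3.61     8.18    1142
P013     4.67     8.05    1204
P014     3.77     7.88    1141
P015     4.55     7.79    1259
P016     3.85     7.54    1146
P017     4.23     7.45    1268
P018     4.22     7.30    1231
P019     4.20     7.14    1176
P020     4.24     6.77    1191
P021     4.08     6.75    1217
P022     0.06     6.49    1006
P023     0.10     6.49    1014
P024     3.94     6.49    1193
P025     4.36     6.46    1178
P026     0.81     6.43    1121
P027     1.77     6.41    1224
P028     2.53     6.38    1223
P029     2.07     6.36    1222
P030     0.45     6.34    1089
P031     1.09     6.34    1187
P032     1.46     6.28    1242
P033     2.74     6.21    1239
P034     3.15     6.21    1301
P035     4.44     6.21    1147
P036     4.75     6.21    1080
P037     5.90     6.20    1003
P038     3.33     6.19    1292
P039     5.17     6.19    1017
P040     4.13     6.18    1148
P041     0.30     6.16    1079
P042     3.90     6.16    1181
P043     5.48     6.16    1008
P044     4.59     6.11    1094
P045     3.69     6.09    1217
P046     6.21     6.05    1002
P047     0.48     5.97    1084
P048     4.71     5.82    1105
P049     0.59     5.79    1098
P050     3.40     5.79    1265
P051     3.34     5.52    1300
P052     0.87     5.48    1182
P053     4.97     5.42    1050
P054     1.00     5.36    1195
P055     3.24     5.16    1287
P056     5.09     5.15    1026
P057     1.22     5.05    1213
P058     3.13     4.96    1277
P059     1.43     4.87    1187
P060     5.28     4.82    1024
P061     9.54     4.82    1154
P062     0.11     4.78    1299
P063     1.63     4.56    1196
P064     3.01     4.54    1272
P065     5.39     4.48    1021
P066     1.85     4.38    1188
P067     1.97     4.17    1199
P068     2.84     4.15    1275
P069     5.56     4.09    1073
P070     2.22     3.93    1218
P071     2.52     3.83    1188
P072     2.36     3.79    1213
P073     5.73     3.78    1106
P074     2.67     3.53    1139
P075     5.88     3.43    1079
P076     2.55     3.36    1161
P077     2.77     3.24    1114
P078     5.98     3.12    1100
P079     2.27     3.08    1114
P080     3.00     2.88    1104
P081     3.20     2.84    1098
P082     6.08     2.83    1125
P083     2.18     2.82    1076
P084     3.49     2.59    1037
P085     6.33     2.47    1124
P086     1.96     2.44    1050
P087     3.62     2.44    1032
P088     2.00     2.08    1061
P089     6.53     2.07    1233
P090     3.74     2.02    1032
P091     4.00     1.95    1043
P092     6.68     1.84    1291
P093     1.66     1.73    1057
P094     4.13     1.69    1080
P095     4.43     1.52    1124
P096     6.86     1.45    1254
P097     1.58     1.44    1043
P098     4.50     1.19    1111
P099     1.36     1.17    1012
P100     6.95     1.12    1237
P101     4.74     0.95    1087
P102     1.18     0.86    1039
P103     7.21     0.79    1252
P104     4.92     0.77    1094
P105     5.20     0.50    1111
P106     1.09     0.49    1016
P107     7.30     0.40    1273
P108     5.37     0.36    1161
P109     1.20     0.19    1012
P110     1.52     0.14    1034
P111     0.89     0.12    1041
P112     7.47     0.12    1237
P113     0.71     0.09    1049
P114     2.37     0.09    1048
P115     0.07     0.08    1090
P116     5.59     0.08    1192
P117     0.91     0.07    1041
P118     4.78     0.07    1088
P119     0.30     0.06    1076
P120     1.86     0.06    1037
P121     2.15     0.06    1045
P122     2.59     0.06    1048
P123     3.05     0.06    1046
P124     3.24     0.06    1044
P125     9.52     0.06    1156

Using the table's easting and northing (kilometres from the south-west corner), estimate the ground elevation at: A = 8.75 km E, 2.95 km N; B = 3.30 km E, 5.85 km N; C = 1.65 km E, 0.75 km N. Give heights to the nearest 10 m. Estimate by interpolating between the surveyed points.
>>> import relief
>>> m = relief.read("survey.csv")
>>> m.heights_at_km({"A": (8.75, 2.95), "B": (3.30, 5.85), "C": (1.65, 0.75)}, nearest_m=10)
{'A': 1210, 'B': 1290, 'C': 1040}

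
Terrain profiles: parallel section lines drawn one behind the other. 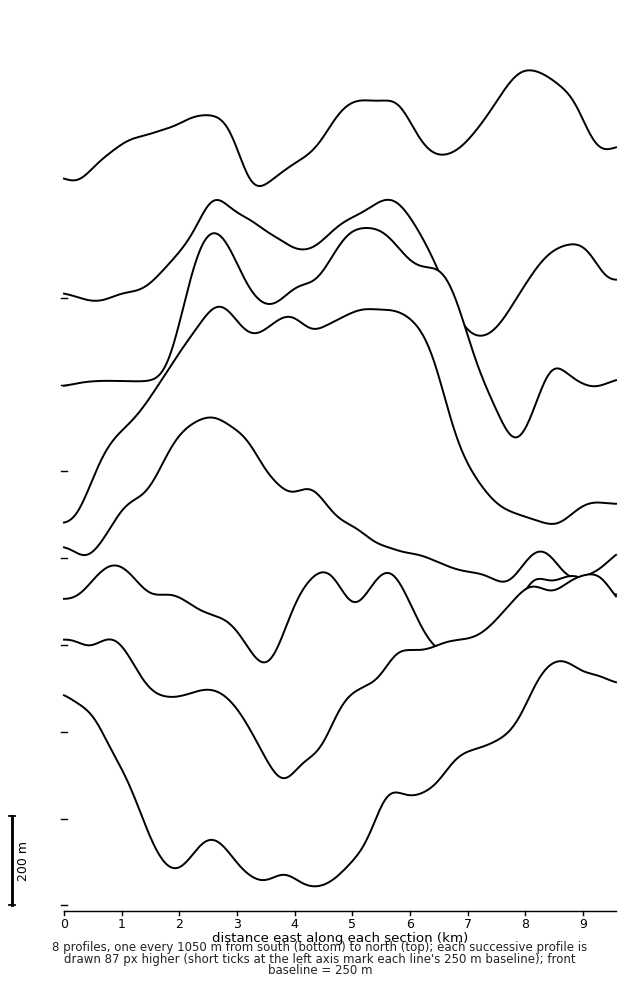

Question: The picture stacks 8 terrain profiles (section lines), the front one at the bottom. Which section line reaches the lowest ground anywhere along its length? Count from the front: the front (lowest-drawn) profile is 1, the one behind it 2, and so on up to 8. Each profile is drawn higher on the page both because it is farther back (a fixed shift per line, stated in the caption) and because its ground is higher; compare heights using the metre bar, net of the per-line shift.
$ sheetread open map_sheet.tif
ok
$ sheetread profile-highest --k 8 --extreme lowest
1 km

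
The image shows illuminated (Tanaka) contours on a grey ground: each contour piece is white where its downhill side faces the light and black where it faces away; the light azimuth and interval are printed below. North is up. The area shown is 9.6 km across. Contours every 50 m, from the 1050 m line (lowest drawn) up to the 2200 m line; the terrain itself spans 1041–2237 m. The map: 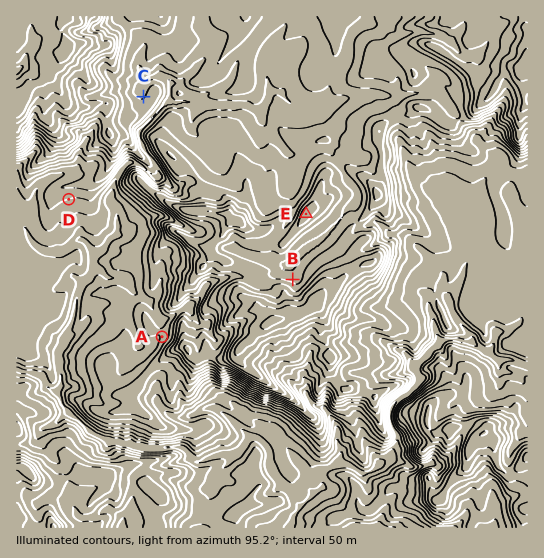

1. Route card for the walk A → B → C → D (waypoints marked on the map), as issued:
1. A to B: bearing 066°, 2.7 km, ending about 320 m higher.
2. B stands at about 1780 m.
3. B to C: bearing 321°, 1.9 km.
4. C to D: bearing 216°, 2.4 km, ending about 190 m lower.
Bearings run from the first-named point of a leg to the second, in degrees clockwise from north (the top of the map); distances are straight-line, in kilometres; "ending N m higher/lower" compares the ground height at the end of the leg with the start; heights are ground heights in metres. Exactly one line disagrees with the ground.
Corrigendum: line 3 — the distance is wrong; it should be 4.4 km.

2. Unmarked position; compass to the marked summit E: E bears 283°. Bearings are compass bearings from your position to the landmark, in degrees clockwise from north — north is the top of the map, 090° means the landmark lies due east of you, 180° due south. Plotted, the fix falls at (382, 232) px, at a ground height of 1690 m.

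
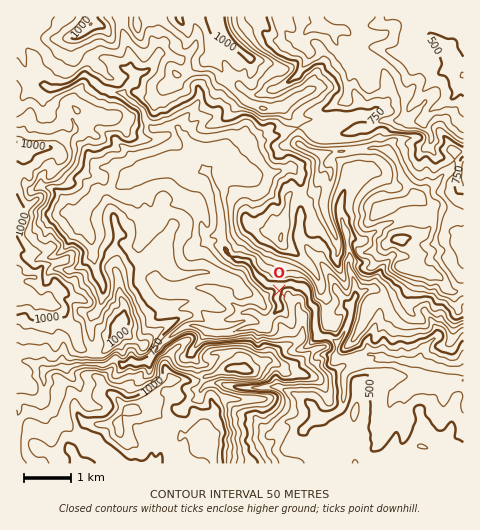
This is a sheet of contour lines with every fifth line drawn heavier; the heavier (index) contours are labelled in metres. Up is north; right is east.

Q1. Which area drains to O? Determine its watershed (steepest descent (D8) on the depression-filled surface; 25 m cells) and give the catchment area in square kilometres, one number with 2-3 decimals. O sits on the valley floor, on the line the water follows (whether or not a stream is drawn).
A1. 13.988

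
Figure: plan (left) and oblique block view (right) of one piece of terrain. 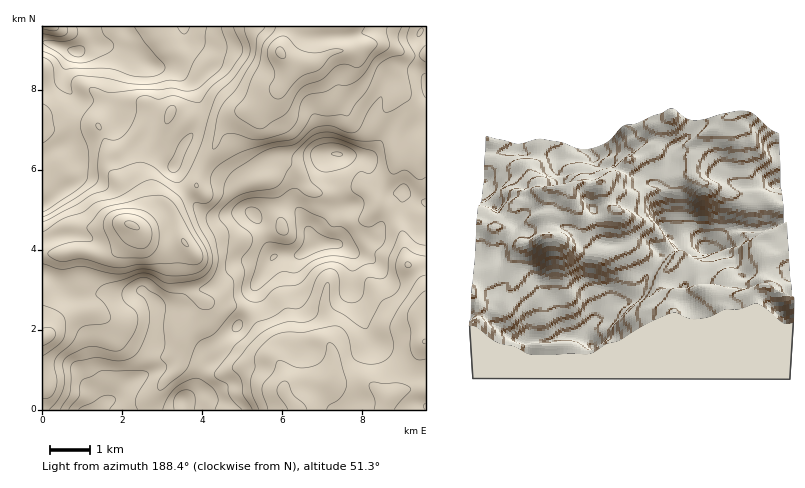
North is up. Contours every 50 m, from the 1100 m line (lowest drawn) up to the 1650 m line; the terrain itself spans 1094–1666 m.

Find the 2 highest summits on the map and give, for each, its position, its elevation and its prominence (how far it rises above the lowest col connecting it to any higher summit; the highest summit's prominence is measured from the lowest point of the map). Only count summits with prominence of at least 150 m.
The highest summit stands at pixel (76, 52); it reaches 1666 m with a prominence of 572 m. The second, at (310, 248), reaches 1622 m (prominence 300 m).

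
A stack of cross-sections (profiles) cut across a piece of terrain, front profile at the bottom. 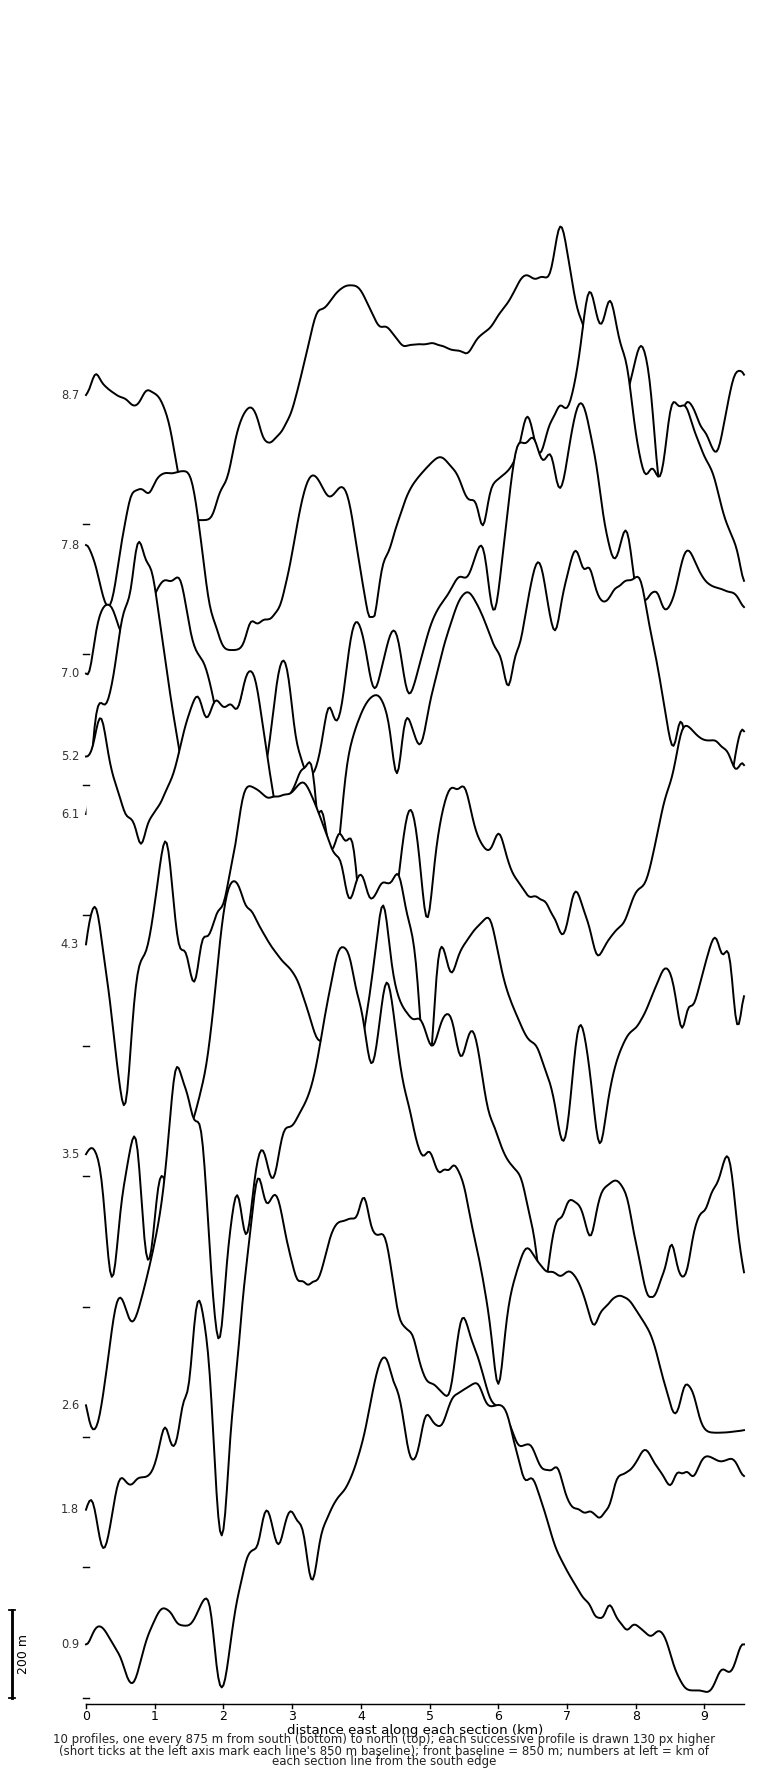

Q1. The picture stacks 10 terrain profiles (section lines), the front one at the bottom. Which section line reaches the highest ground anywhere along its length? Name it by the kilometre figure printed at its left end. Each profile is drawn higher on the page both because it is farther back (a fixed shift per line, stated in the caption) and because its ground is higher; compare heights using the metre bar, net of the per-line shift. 2.6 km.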